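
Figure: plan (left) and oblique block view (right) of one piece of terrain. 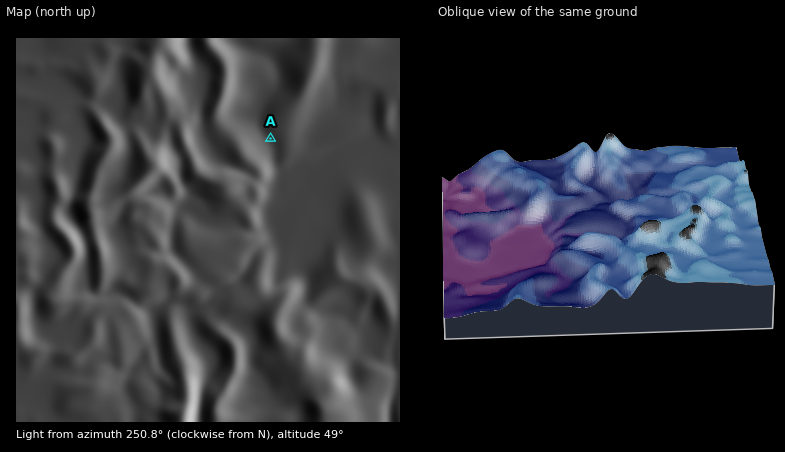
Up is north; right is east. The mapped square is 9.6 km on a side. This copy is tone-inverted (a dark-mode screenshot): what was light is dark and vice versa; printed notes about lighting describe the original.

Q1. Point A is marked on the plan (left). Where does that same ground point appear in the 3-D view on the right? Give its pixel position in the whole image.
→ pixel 552 274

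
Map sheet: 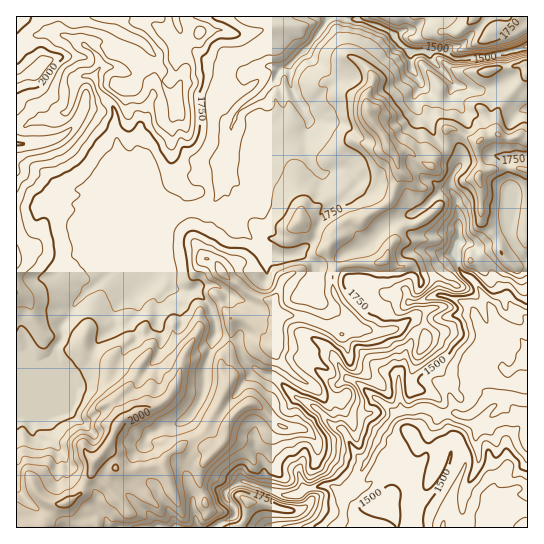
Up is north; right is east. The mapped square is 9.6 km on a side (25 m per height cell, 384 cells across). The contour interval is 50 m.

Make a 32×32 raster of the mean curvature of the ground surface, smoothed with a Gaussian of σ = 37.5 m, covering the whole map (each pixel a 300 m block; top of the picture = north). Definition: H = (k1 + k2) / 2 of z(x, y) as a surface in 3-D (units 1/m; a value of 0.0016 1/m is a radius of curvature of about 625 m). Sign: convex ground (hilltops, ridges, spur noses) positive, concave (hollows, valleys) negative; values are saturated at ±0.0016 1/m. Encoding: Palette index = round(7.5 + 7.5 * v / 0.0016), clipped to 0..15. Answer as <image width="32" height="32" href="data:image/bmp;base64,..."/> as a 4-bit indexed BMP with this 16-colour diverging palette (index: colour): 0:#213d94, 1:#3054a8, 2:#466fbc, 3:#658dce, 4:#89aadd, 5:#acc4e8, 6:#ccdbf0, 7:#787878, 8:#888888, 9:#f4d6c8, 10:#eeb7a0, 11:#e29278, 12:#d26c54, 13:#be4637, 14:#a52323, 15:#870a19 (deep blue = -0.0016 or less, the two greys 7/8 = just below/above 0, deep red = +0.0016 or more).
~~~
<image width="32" height="32" href="data:image/bmp;base64,Qk12AgAAAAAAAHYAAAAoAAAAIAAAACAAAAABAAQAAAAAAAACAAATCwAAEwsAABAAAAAAAAAAlD0hAKhUMAC8b0YAzo1lAN2qiQDoxKwA8NvMAHh4eACIiIgAyNb0AKC37gB4kuIAVGzSADdGvgAjI6UAGQqHAIl3l3g0t0KjR1VYeHbGenpovVa1trqw/9r3S7lmiHl3a0eYaGtbQxAhMkV5eFtaippjtamLS2WK4PqCpmh5OrOHZduFaXnGl3arlGmHhnqldWuJdWi5i1h22y4KmKw5tHdmOuZDOHw2/tBLVNtYZYl3dKp92mO43GgJt6IgdFhod3ZWpXuTppdx+fRJ3Yh1aHd2aVhnwpxSP4gIopN3eXl3aIpqdtWoOcOGpzZ7ZWeGaWmWpaW4OHnWUdSXL6hmh2pntmhpPwt2sY6+z6meWFh4dYd2eEwsdduTxVWNqCaluHdododk0qqzWoZnIgOUXGV4h3dnhG5Q6UwkVz+/DEqod3h3d13opllXm+zZYPXqmnd3h4Z8dnV1bURNVYB3x4lnd4h4mGZpmmqnSHdwummGh3eHdlaGlm2ErKVswaxpdXh3d4iZZ3Z5eFZsVcCLWZdmd3d4iWd4eHeGWZhW2CaEd3d3aXdYh4lnZmp60YyfmXhnZ1xXdneIeXaumJWSM5vcZ2drmIWIh2eVmWh5rM5kOphme9ZjuHlmS8hlp0dWiJLzeGnFWTeWeG3HSXanloly1fw5t2e0pZh3lZLiRXitYzRIeMZ3aSaYZtodP/+7W9uop8V1ZojBabp5EjEABlZDNo2WbVqXigqqwK3In+aYe6mVaGl3aImiUhlXh6eJ"/>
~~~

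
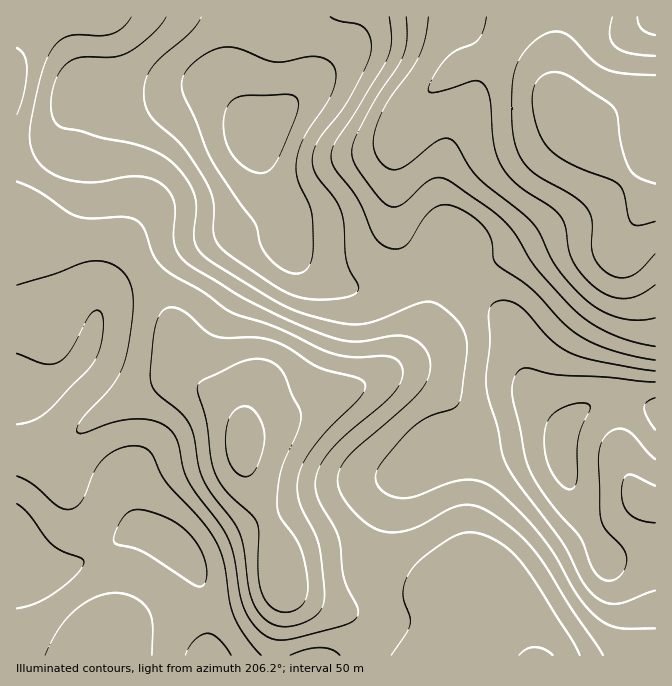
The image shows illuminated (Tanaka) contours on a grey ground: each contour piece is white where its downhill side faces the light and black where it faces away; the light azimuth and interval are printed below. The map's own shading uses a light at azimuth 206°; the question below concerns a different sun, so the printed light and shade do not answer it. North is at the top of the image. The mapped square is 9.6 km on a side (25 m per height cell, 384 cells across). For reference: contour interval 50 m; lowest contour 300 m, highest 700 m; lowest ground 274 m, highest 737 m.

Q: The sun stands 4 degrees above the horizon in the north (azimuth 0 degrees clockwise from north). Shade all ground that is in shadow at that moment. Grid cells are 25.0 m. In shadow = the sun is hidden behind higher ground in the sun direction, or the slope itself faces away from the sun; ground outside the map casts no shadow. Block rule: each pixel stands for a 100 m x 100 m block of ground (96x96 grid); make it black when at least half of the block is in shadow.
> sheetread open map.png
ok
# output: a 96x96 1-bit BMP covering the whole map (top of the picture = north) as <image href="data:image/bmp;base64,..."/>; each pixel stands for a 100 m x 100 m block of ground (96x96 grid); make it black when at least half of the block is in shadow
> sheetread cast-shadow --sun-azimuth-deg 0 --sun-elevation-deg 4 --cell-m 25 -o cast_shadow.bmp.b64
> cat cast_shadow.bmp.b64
<image width="96" height="96" href="data:image/bmp;base64,Qk2+BAAAAAAAAD4AAAAoAAAAYAAAAGAAAAABAAEAAAAAAIAEAAATCwAAEwsAAAIAAAAAAAAA////AAAAAAAAAAAAAAAAAAA///8BgAAAAAAAAAB///8P/AAAAAAAAAD///8f/wAAAAAAAAD///8//4AAAAAAAAH///8//8AAAAAAAAP///8//+AAAAAAAAf///8//+AAAAAAAf////8f//AAAAAAH/////8H//AAAIAAP/////8B//AAAcAAf/////8Af/AAA+AA//////wAD+AAA+AA/////wAAAAAAA+AB/////AAAAAAAB/AD////+AAAAAAAB/gD////+AAAAAAAB/4P////+AAAAAAAB/8f////+AAAAAAAD///////+AAAAAAAD///////+AAAAAAAH///////+AEAAAAAP///////+AMAAAAAf///////8AcAAAAA/+D5////8A8AAAAB/+AAH///4B8AAAAB/+AAD///wB8AAAAD//AAB///gD8AAAAD//AAAf//AH8AAAAH//gAAHwIAH8AAAAH//wAAAAAAP/gAAAH//wAAAAAAf/4AAAP//8AAAAAAf/+AAAP//+AAAAAAf//AAAP///AAAAAA///wAAP///wAAAAA///4AAf///4AAAAAfz/+AAf///+AAAAAPiH+AA/////AAAAAAAB/AA/////gAAAAAAA/AB/////wAAAAAAAfgB/////4AAAAAAAPgD/////8AAAAAAADAD/////8AAAAAAAAAD/////+AAAAAAAAAH/////+AAAAAAAAAH//////AAAAAAAAAH//////AAAAAAAAAH//////AAAAAAAAAP//////AAAAAAAAAP//////AAAAAAAAAP//////AAAAAAAAAf/////+AAAAAAAAAf/////4AAAAAAAAAf////AAAAAAAAAAAf///4AAAAAAAAAAA////wAAAAAAAAAAA////gAAAAAAAAAAA////AAAAAAAAAAAB///4AAAAAAAAAAAH///AAAAAAAAAAAAf//8AAAAAAAAAAPh/4fwAAAAAAAAAAf//4AAAAAAAAAAAB///8AAAAAAAAAAAD///+AAAAAAAAAAAD////geAAAAAAAAAD/////+AAAAAAAAAD/////+AAAAAAAAAD//////AAAAAAAAAD//////AAAAAAAAAH//////AAAAAAAAAH//////AAAAAAAAAN//////A/4AAAAAAN/z////D/+AAAAAAE+H////n//AAAAAAAAH////P//gAAAABgAH//wAP//gAAAAH4AD//gAH//wAAAAP8AB//AAH//wAAAAf8AAP+AAD//4AAAA/8AAAIAAD//4AAAB/8AAAAAAB//8AAAD/8AAAAAAAf/8AAAP/8AAAAAAAP/+AAA//8AAAAAAAD/+AAD//8AAAAAAAA//AAH//8AAAAAAAAf/AAH//8AAAAAAAAf/AAP//+AAAAAAAAP/gAP//+AAAAAAAAD/gAP//+AAAAAAAAA/AAH//+AAAAAAAAAAAAH8H8AAAAAAAAAAAAAAB8AAAAAAAAAAAAAAAcAAAAAAAAAAAAAAAAAAAAAAAAAAAAAAAA="/>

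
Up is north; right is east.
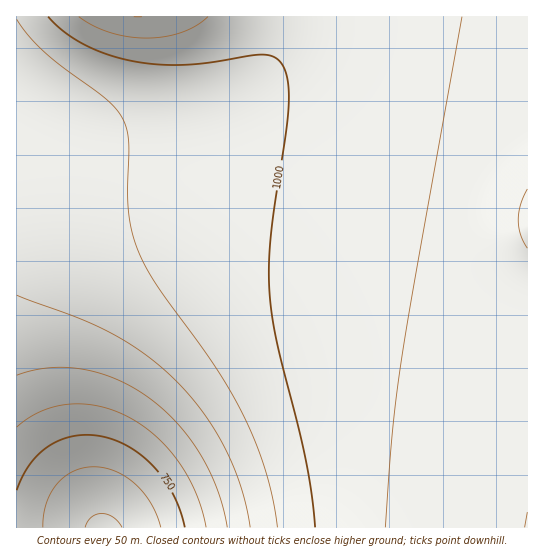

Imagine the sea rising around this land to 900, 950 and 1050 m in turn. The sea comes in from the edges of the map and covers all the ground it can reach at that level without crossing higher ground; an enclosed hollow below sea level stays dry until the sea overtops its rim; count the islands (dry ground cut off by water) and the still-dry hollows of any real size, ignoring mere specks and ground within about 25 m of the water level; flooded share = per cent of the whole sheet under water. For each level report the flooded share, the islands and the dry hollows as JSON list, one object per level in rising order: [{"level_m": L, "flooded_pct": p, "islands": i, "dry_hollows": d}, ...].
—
[{"level_m": 900, "flooded_pct": 15, "islands": 0, "dry_hollows": 0}, {"level_m": 950, "flooded_pct": 29, "islands": 0, "dry_hollows": 0}, {"level_m": 1050, "flooded_pct": 78, "islands": 0, "dry_hollows": 0}]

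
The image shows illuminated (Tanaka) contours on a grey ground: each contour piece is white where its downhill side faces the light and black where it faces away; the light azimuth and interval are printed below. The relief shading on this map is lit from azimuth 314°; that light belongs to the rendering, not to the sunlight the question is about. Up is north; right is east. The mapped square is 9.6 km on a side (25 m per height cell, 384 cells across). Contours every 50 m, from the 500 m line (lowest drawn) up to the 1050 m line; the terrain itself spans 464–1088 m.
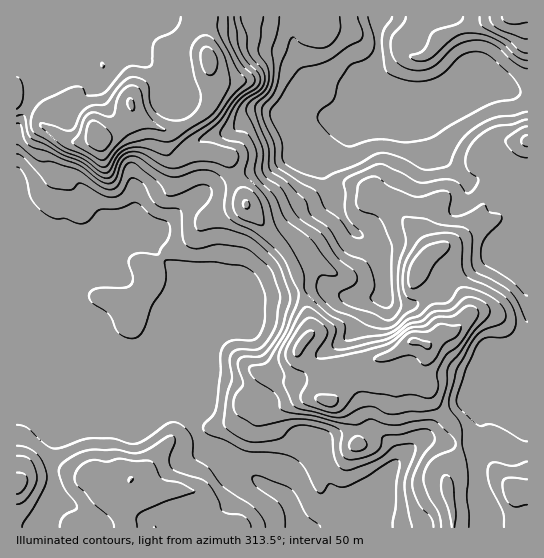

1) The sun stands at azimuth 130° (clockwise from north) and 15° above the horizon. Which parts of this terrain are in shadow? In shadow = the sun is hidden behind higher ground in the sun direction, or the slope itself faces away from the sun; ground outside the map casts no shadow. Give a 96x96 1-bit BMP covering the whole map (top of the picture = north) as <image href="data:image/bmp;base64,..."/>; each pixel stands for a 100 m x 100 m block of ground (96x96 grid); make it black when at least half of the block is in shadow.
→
<image width="96" height="96" href="data:image/bmp;base64,Qk2+BAAAAAAAAD4AAAAoAAAAYAAAAGAAAAABAAEAAAAAAIAEAAATCwAAEwsAAAIAAAAAAAAA////AAAAAAAAAAAAAAAAAAABAAAAAAAAAAAAAAAAAAAAAAAAAAAAAAAAAAAAAAAAAAAAAAAAAAAAAAAAAAAAAAAAAAAAAAAAAAAAAAAAAAAAAAAAAAAAAAAAAAAAAAAAAAAAAAAAAAAAAAAAAAAAAADAAAAAAAAAAAAAAAHgAAAAAAAAAAAAAAHwAAAAAAAAAAAAAAH4AAAAAAAAAAAAAAD4AAAAAAAAAAAAAAD8AAAAAAGAAAAAAAA8AAAAAAHAAAAADAAAAAAAAABgAAAAHAAAAAAAAAAwAAAAAAAAAAAAAAAAAAAAAAAAAAAAAAAAAAAAAAAAAAAAAAAAAAAAAAAAAAAAAAAAAAAAAAAAAAAAAAAAAwAAAAAAAAAAAAAAA4AAAAAAAAAAAAAAA4AAAAAAAAAAAAAAA4AAAAAAAAAAAAAAA4AAAAAAAAAAAAAAAAAAAAAAAAAAAAAAAAAAAAAAAAAAAAAAAAAAAAAAAAAAAAAAAAAAAAAAAAAAAAAAAIMAAAAAAAAAAAAAAcfgHwAAAAAAAAAAAY/wD/wAAAAAAAAAAB/wD/8AAAAAAAAAAB/4A//AAAAAAAAAAB/8Af/gAAAAAAAAAB/8AP/+AAAAAAAAAB/+AH/+AAAAAAAAAB/8AH//4AAAAAAAAB/8AH//8AAAAAAAAB/8AP//8AAAAAAAAA/4AP/5+AAAAAAAAAfwAP+B8AAAAAAAAAOAAA+AQAAAAAAAAAAAAAOAAAAAAAAAAAAAAAPAAAAAAAAAAAAAAAfAAAAAAAAAAAAAAAfAAAAAAAAAAAAAAAfgAAAAAAAAAAAAAA/gAAAAAAAAAAAAAA/wAAAAAAAAAAAAAAfwAAAAAAAAAAAAAAf4AAAAAAAAAAAAAAAwAAAAAAAAAAAAAAAAAAAAAAAAAAAAAAAAAAAAAAAAAAAAAAAAAAAAAAAAAAAAAAAAAAAAAAAAAAAAAAAAAAAAAAAAAAAAAAAAAAAAAAAAAIAAAAAAAAAAAAAAAcAAAAAAAAAAAAAAAAAAAAAAAAAAAAAAAAAAAAAAAAAAAAAAAAAAAAAAAAAAAAAAAAAAB8AAAAAAAAAAAAAAB+AAAAAAAAAAAAAAA+AAAAAAAAAAAAAAAOAAAAAAAAAAAAAAAAAAAAAAAAAAAAAAAAAAAAAAAAAAAAAAAAAADAAAGAAAAAAAAAAADgJgPAAAAAAAAAAADwbgfAAAAAAAAAAAB89wfAAAAAAAAAAAA59wfAAAAAAAAAAAAB4wfgAAAAAAAAAAAAAYPGAAAAAAAAAAAAAMAPAAAAAAAAAAAAAHAPgAAAAAAAAAAAAAAfgAAAAAAAAAAAAAAPwAAAAAAAAAAAAAAPgAAAAAAAAAAAAAADgAAAAAAAAAAAAAAAAAAAAAAAAAAAAAAAAAAAAAAAAAAAAAAAAAAAAAAAAAAAAAAAAAAAAAAAAAAAAAAAAAQAAAAAAAAAAAAAAAAAAAAAAAAAAAAAAAAAAAAAAAAAAAAAAAAAAAAAAAAAAAAAAAAAAAAAAAAAAAAAAAAAAAAAAAAAA="/>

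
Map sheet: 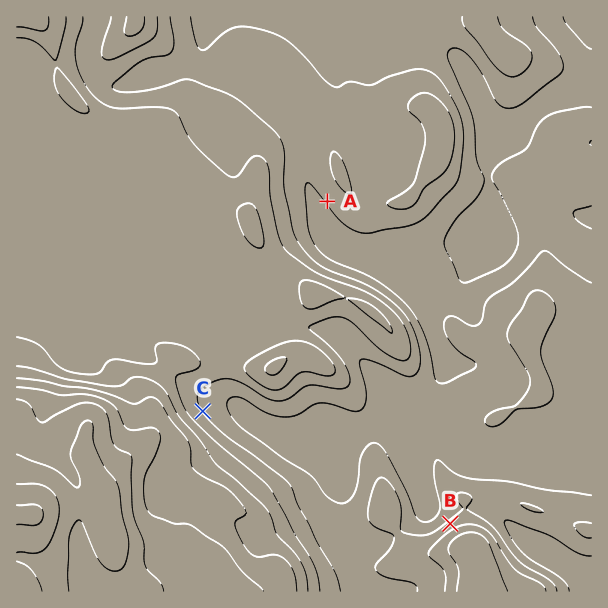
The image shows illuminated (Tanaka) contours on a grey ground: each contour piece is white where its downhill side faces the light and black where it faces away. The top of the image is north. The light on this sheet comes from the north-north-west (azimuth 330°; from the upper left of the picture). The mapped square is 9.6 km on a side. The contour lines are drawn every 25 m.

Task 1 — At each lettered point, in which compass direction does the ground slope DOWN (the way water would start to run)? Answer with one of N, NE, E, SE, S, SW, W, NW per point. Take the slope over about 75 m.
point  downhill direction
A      SW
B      NW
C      NE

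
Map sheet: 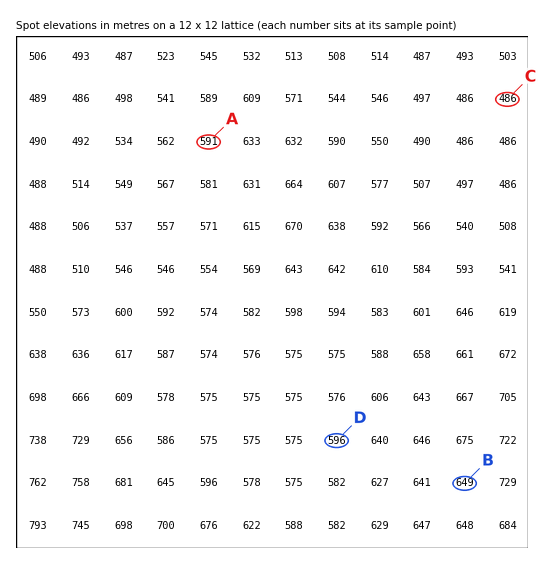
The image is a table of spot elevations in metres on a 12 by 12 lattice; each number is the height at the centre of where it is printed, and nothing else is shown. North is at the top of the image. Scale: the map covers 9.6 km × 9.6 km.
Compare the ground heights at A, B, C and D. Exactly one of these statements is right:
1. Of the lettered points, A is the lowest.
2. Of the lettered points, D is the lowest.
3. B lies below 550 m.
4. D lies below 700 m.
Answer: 4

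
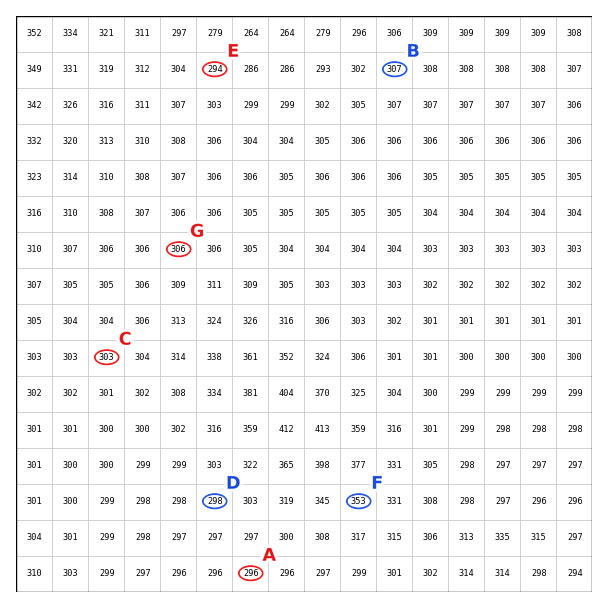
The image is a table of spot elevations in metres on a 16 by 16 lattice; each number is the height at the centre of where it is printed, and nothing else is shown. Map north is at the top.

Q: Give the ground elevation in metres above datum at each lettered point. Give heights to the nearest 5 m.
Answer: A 295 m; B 305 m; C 305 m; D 300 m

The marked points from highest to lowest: F G E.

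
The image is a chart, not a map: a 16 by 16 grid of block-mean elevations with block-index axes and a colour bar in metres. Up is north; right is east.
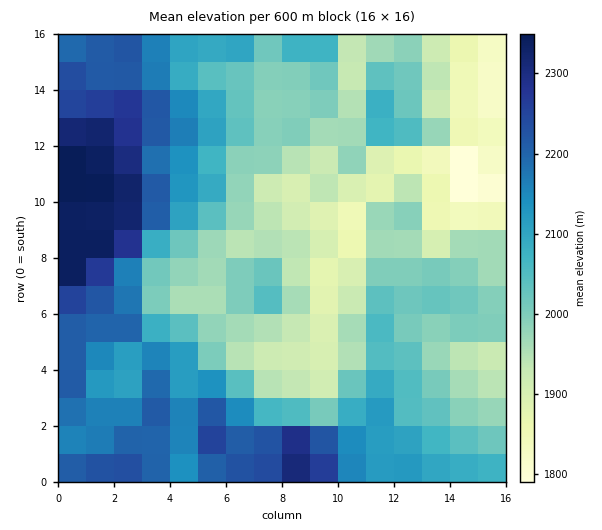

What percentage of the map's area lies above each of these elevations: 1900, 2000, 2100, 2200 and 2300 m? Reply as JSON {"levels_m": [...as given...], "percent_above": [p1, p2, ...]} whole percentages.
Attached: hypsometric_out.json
{"levels_m": [1900, 2000, 2100, 2200, 2300], "percent_above": [88, 60, 37, 19, 6]}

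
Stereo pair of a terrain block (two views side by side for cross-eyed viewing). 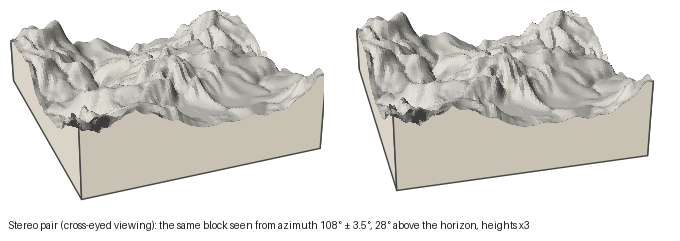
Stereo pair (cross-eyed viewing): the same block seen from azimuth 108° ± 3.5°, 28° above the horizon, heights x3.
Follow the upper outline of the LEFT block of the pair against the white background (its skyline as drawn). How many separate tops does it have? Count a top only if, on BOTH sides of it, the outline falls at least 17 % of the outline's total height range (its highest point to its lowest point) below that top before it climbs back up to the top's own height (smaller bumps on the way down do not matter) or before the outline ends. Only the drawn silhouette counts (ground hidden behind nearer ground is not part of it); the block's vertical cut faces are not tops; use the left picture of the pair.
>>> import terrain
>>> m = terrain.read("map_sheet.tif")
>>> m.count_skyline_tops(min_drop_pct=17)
2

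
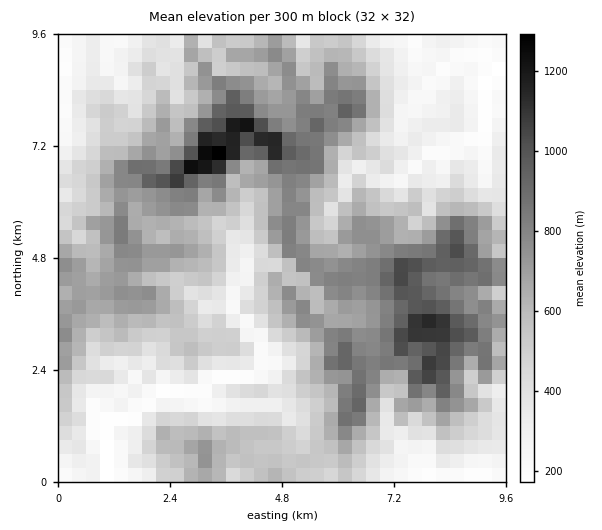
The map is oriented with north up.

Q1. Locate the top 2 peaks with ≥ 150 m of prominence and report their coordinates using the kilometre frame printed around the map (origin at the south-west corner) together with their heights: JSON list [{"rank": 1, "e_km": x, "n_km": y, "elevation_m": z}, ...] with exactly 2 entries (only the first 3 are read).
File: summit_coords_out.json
[{"rank": 1, "e_km": 3.34, "n_km": 6.91, "elevation_m": 1342}, {"rank": 2, "e_km": 7.94, "n_km": 3.41, "elevation_m": 1188}]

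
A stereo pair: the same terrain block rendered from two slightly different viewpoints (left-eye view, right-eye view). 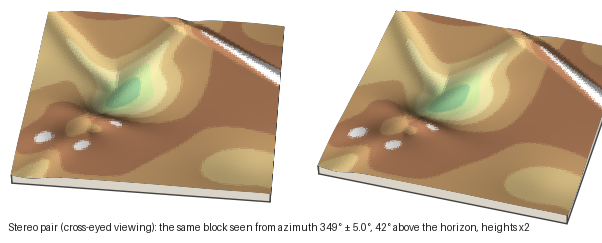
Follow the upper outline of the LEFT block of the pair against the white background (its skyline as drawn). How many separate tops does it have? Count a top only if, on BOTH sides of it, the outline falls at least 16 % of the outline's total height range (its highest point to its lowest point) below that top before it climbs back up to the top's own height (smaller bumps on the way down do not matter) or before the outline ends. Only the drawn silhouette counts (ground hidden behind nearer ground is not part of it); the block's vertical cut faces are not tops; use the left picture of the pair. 0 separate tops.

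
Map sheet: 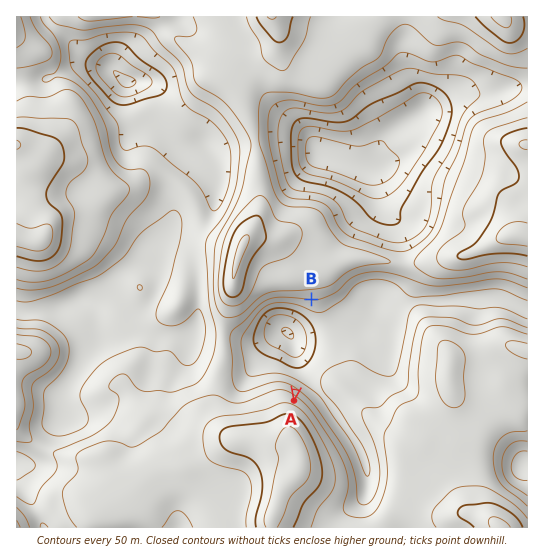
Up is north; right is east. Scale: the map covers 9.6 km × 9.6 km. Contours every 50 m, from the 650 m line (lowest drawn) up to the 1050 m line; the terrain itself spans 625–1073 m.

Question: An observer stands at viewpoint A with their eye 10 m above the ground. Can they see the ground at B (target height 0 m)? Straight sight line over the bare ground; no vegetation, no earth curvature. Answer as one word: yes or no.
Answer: yes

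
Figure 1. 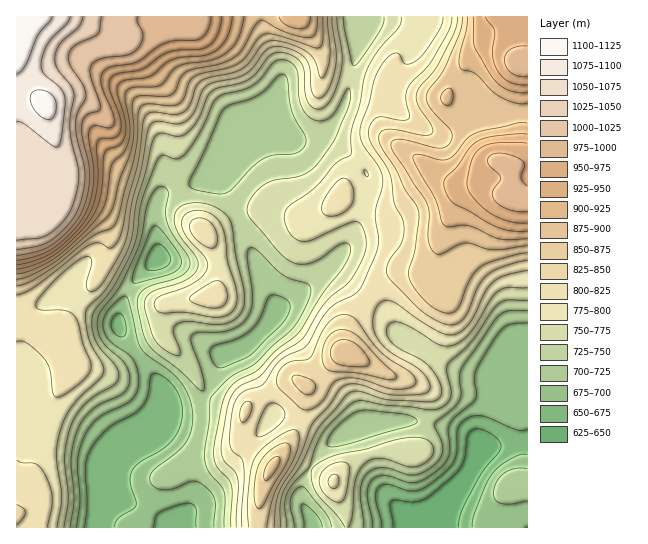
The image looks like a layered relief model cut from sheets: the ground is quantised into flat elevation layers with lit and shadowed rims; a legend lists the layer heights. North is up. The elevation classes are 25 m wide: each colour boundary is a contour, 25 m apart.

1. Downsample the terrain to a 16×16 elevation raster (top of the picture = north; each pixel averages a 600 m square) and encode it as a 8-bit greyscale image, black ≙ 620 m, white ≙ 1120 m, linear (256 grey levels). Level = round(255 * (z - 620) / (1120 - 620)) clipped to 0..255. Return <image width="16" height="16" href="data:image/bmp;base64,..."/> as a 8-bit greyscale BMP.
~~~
<image width="16" height="16" href="data:image/bmp;base64,Qk02BQAAAAAAADYEAAAoAAAAEAAAABAAAAABAAgAAAAAAAABAAATCwAAEwsAAAABAAAAAAAAAAAAAAEBAQACAgIAAwMDAAQEBAAFBQUABgYGAAcHBwAICAgACQkJAAoKCgALCwsADAwMAA0NDQAODg4ADw8PABAQEAAREREAEhISABMTEwAUFBQAFRUVABYWFgAXFxcAGBgYABkZGQAaGhoAGxsbABwcHAAdHR0AHh4eAB8fHwAgICAAISEhACIiIgAjIyMAJCQkACUlJQAmJiYAJycnACgoKAApKSkAKioqACsrKwAsLCwALS0tAC4uLgAvLy8AMDAwADExMQAyMjIAMzMzADQ0NAA1NTUANjY2ADc3NwA4ODgAOTk5ADo6OgA7OzsAPDw8AD09PQA+Pj4APz8/AEBAQABBQUEAQkJCAENDQwBEREQARUVFAEZGRgBHR0cASEhIAElJSQBKSkoAS0tLAExMTABNTU0ATk5OAE9PTwBQUFAAUVFRAFJSUgBTU1MAVFRUAFVVVQBWVlYAV1dXAFhYWABZWVkAWlpaAFtbWwBcXFwAXV1dAF5eXgBfX18AYGBgAGFhYQBiYmIAY2NjAGRkZABlZWUAZmZmAGdnZwBoaGgAaWlpAGpqagBra2sAbGxsAG1tbQBubm4Ab29vAHBwcABxcXEAcnJyAHNzcwB0dHQAdXV1AHZ2dgB3d3cAeHh4AHl5eQB6enoAe3t7AHx8fAB9fX0Afn5+AH9/fwCAgIAAgYGBAIKCggCDg4MAhISEAIWFhQCGhoYAh4eHAIiIiACJiYkAioqKAIuLiwCMjIwAjY2NAI6OjgCPj48AkJCQAJGRkQCSkpIAk5OTAJSUlACVlZUAlpaWAJeXlwCYmJgAmZmZAJqamgCbm5sAnJycAJ2dnQCenp4An5+fAKCgoAChoaEAoqKiAKOjowCkpKQApaWlAKampgCnp6cAqKioAKmpqQCqqqoAq6urAKysrACtra0Arq6uAK+vrwCwsLAAsbGxALKysgCzs7MAtLS0ALW1tQC2trYAt7e3ALi4uAC5ubkAurq6ALu7uwC8vLwAvb29AL6+vgC/v78AwMDAAMHBwQDCwsIAw8PDAMTExADFxcUAxsbGAMfHxwDIyMgAycnJAMrKygDLy8sAzMzMAM3NzQDOzs4Az8/PANDQ0ADR0dEA0tLSANPT0wDU1NQA1dXVANbW1gDX19cA2NjYANnZ2QDa2toA29vbANzc3ADd3d0A3t7eAN/f3wDg4OAA4eHhAOLi4gDj4+MA5OTkAOXl5QDm5uYA5+fnAOjo6ADp6ekA6urqAOvr6wDs7OwA7e3tAO7u7gDv7+8A8PDwAPHx8QDy8vIA8/PzAPT09AD19fUA9vb2APf39wD4+PgA+fn5APr6+gD7+/sA/Pz8AP39/QD+/v4A////AGVFGBwdHThsQDNAGAoJHSNfRRYaKio/cVhMSCcqExQtWkMbFBwuUGVvQzxBRykLGFlPLh4UJ0xhYVk3Nj0yHSBZXU0zHDE6VW5wYGlhRCghXGNMKjg4KC9TcYRmT0kwIl9gPCVIR0YtL1hqVlprTS9sV1UxPlJYNC8/VmN1fmZPtYNjRR1ATzdDREdid4F8deHPi1swVktCT1VQYHSOlqTi4atqODo3QUlVW2B/m6234+OvfUU7MDU5Q1Jsi5KstOrit5BZTjMwMz9QcHSCjpX05sCRgGlEODhWSWBzjImW8NbBs6GOfVtGZUhZYYKZtffiz8a8uKF+gHZASFZtn60="/>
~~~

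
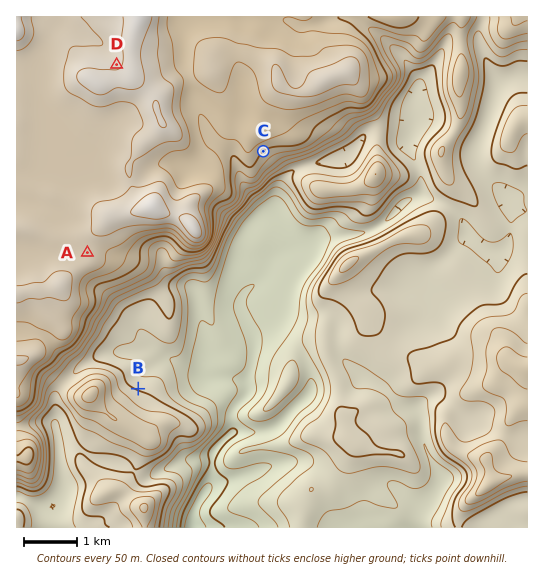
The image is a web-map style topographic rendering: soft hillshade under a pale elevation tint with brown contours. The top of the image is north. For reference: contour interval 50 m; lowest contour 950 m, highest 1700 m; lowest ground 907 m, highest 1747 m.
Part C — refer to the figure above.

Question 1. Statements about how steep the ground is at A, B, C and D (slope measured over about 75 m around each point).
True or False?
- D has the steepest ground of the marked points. False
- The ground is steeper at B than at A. True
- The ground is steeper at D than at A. True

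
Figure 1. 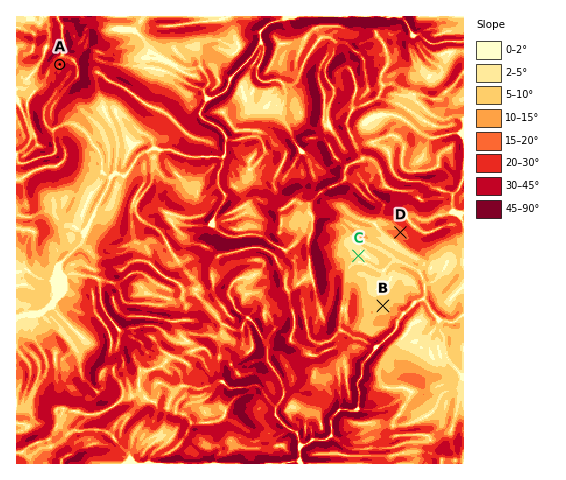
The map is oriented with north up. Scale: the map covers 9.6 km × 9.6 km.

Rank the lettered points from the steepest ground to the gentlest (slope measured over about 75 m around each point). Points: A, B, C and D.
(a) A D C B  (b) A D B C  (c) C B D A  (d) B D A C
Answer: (b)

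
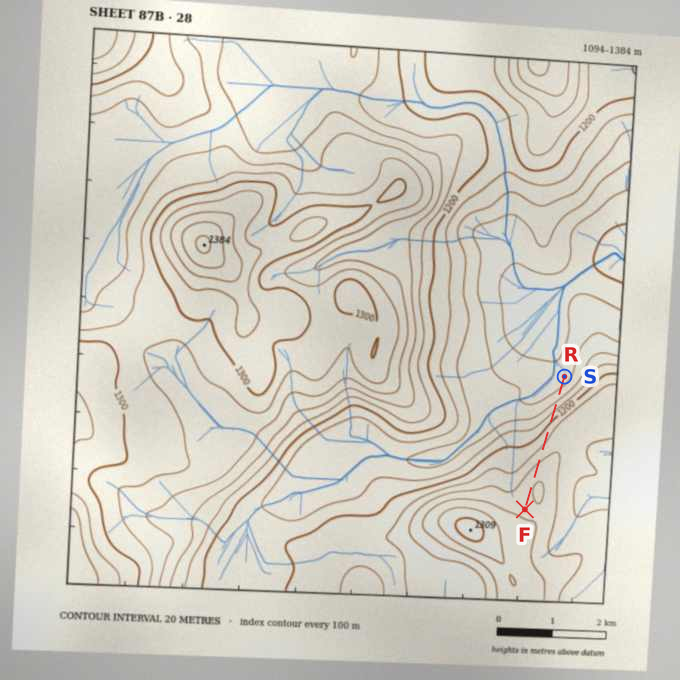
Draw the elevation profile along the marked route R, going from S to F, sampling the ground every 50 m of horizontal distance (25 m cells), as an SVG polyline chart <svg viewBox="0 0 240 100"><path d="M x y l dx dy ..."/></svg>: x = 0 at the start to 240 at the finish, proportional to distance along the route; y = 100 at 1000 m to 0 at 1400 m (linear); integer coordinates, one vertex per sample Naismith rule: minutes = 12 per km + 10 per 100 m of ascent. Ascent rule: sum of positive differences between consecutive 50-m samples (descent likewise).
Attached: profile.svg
<svg viewBox="0 0 240 100"><path d="M0 67l5 0 5-1 5 0 4-1 5-1 5-1 5-1 5-1 5-1 5-1 4-2 5-1 5-1 5-1 5-2 5-1 5-1 5-1 4-1 5 0 5-1 5 0 5-1 5 0 5-1 4-1 5 0 5-1 5-1 5 0 5-1 5-1 4-1 5 0 5-1 5-1 5 0 5-1 5 0 4 0 5-1 5 0 5 1 5 0 5 0 5 0 5 0 4 0 5 0 2 0"/></svg>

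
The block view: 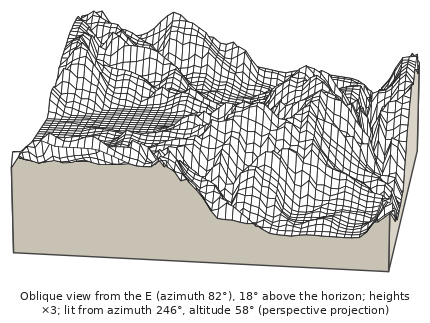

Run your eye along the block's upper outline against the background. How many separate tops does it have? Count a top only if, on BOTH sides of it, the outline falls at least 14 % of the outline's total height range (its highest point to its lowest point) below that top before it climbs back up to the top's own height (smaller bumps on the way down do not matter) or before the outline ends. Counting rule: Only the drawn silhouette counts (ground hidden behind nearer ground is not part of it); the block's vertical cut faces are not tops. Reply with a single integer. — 2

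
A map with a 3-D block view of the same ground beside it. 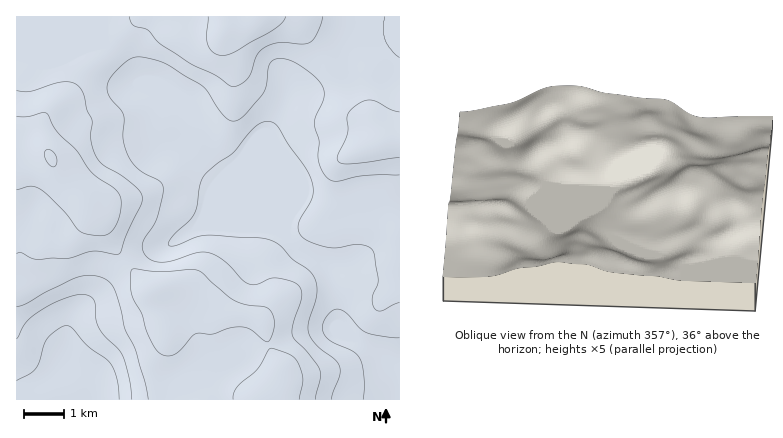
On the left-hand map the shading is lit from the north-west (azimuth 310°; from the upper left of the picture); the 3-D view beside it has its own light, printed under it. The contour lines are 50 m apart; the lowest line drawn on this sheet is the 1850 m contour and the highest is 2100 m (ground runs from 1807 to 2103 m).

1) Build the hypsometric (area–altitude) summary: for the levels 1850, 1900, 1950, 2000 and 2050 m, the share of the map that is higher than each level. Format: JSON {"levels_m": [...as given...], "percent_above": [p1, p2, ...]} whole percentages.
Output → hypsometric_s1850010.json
{"levels_m": [1850, 1900, 1950, 2000, 2050], "percent_above": [94, 79, 54, 25, 6]}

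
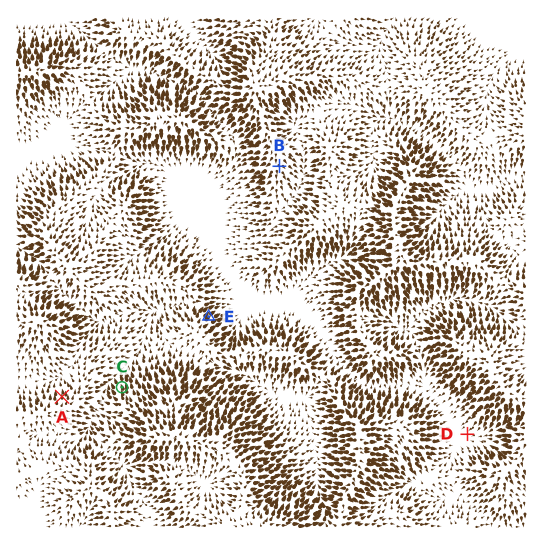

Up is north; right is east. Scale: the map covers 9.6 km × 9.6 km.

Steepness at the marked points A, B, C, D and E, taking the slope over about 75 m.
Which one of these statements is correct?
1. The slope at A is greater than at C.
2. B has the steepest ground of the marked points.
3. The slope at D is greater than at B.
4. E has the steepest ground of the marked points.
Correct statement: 4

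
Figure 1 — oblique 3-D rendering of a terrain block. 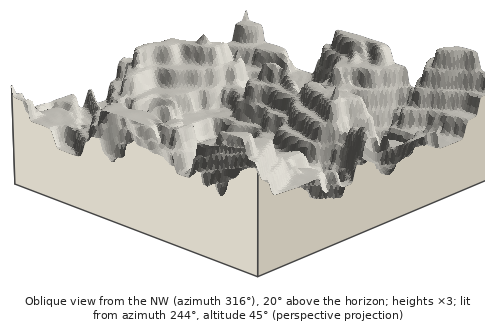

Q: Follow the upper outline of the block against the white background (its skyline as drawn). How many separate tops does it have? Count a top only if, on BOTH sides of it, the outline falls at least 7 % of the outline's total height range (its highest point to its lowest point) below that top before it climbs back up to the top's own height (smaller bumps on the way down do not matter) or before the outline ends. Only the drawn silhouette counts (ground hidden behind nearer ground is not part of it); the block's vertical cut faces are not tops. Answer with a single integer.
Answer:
6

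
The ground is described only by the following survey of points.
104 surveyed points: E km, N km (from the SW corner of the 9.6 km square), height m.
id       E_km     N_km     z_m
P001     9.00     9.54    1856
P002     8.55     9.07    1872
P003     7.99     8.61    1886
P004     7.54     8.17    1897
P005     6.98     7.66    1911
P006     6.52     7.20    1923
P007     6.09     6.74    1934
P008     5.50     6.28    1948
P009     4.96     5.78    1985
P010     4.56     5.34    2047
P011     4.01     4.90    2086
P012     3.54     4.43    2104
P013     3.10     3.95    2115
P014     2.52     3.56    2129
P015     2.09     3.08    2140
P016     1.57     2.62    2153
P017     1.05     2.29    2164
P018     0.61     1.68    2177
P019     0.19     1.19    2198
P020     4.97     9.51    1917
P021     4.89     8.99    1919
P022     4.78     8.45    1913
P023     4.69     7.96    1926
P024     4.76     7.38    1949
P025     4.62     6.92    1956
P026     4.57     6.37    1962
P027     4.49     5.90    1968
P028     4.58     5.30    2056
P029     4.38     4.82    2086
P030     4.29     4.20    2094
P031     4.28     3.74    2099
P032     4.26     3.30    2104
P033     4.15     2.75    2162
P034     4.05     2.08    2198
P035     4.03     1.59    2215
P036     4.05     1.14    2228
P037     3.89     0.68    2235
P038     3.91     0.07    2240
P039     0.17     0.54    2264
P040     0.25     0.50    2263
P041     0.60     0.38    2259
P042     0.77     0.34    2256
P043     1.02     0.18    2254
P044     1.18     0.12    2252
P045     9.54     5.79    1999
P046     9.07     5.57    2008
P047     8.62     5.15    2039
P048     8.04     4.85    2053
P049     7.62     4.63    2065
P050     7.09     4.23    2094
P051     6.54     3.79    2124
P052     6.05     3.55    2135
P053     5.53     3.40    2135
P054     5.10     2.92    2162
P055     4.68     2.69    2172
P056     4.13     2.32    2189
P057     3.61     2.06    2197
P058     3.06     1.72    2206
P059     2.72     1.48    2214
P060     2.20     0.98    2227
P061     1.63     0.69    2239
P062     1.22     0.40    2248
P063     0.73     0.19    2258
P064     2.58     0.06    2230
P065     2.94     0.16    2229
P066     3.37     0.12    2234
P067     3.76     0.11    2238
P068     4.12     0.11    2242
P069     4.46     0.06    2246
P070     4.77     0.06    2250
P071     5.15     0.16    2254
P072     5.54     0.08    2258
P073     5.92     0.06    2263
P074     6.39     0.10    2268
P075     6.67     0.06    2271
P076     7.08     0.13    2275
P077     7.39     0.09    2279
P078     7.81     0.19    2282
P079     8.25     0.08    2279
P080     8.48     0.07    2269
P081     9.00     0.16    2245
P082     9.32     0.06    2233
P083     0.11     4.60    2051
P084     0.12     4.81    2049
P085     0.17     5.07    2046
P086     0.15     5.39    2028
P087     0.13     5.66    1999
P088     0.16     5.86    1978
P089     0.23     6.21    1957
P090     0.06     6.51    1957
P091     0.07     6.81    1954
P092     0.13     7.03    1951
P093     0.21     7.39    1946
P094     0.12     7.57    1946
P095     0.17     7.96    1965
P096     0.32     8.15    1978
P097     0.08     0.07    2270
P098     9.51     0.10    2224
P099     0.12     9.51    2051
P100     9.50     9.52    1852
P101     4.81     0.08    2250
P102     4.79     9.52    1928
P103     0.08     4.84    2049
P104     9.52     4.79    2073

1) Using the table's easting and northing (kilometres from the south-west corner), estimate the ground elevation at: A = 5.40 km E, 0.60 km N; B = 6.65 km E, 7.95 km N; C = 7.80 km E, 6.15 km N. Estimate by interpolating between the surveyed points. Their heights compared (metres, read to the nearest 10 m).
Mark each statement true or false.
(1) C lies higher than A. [false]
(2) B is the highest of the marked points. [false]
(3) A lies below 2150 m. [false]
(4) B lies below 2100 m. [true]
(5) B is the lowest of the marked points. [true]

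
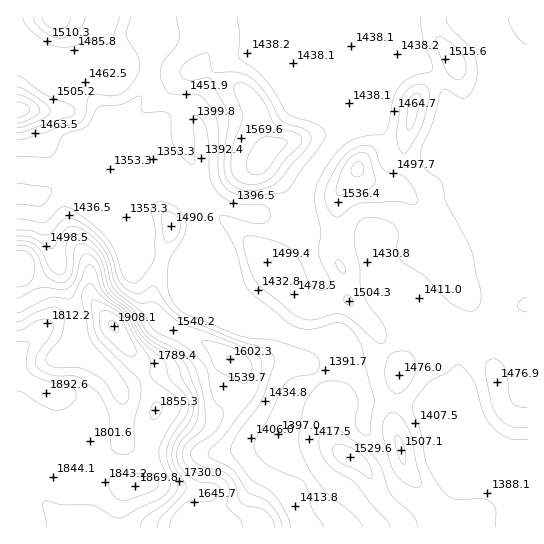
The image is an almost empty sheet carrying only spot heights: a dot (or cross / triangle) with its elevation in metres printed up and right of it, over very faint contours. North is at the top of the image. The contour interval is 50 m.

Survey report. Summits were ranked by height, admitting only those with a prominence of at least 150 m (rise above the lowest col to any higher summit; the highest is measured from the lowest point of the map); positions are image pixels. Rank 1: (114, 326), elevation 1908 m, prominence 578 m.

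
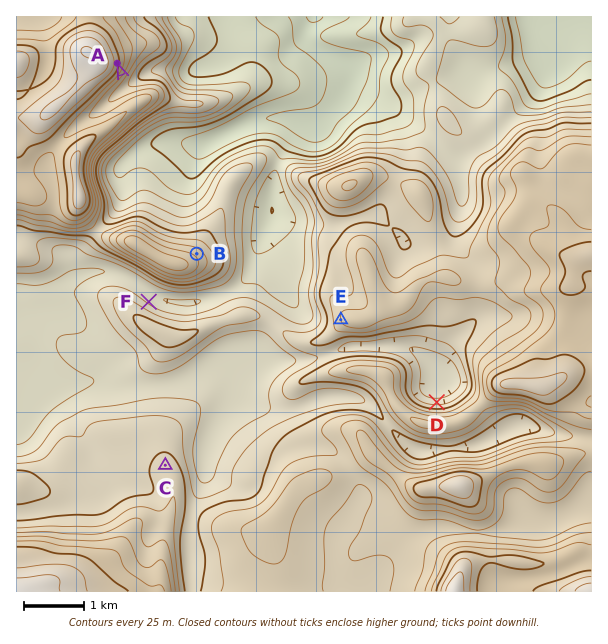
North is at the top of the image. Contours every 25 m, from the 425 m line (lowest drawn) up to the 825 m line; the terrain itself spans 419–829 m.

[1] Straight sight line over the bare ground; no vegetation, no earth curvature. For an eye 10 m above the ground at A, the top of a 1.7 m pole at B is in view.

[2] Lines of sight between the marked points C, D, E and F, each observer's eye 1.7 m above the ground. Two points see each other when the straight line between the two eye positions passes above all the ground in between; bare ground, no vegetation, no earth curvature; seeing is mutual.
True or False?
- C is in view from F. False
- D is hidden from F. True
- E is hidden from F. False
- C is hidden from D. True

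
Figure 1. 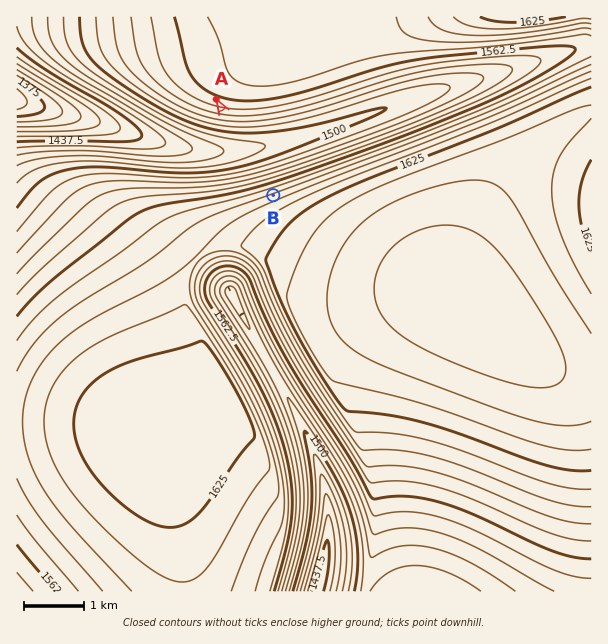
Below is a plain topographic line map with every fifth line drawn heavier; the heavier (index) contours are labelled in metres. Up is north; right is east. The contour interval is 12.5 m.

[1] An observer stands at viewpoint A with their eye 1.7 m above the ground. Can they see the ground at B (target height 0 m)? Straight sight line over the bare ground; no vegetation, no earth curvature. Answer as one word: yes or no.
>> yes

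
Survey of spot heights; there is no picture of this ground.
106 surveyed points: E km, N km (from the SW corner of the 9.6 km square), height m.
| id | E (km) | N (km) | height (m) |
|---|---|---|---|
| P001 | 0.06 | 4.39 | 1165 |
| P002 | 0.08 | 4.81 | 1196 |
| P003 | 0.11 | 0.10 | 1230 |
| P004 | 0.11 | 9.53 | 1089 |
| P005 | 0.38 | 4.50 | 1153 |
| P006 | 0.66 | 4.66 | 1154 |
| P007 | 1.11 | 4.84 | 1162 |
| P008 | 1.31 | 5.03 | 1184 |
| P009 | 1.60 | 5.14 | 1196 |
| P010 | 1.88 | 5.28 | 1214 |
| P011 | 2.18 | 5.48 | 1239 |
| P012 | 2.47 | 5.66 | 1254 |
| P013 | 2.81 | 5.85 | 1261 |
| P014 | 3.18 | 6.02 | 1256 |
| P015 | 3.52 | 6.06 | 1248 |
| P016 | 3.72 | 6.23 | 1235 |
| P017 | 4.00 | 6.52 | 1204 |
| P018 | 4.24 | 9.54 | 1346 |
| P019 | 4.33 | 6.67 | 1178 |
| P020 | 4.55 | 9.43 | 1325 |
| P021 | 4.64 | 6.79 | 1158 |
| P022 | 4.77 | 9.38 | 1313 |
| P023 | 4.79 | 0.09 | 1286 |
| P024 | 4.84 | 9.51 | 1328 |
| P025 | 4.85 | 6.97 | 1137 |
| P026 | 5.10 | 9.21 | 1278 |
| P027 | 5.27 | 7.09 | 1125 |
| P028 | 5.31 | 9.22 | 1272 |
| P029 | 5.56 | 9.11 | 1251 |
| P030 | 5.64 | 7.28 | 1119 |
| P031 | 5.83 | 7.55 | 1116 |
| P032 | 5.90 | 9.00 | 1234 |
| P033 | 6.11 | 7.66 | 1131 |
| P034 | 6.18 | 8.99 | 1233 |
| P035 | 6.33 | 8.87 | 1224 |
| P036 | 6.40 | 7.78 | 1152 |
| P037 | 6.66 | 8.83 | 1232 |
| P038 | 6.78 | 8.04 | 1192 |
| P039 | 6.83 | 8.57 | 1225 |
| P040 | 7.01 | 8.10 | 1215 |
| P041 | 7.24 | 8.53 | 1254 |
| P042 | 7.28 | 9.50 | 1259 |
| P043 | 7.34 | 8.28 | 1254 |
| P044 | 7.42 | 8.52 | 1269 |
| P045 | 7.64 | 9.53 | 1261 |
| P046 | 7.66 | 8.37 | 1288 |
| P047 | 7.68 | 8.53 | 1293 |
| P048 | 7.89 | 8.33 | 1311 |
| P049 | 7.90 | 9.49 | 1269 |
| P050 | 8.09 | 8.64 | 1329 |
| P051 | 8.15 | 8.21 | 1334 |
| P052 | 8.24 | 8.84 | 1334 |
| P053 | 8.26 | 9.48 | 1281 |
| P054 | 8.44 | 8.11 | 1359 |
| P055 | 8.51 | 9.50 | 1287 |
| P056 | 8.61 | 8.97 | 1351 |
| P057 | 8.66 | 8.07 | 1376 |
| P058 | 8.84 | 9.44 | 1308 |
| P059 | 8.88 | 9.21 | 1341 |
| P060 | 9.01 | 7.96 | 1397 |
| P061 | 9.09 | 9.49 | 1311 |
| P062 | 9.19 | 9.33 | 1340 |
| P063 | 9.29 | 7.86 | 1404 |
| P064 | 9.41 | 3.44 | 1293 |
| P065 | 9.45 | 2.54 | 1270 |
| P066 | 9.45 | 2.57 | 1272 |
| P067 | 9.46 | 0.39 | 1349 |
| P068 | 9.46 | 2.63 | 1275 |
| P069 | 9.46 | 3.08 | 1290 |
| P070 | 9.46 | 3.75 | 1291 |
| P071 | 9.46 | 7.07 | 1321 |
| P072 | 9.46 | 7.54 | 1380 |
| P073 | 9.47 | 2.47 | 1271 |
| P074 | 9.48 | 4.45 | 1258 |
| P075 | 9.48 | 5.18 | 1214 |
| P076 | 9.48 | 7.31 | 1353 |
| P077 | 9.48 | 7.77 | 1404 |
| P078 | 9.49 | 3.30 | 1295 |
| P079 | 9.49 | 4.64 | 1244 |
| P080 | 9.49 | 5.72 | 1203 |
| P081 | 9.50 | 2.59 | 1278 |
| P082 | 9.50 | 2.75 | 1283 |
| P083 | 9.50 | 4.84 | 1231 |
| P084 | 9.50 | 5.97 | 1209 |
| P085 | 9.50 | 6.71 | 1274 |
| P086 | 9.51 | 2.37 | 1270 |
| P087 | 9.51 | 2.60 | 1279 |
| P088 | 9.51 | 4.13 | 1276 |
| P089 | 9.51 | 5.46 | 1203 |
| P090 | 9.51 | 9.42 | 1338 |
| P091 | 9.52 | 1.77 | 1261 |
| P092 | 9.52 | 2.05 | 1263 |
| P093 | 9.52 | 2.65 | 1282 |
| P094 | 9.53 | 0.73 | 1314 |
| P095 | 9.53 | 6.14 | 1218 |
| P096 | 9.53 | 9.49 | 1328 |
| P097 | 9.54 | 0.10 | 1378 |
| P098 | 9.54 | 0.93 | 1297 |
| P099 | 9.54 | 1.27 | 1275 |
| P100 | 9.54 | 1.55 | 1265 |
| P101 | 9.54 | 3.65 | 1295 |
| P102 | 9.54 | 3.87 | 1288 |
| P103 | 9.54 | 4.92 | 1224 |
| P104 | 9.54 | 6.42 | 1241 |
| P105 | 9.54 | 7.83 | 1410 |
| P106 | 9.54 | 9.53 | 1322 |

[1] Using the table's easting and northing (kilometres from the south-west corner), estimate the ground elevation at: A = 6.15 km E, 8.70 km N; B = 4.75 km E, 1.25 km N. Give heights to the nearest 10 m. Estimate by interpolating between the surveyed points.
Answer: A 1200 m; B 1320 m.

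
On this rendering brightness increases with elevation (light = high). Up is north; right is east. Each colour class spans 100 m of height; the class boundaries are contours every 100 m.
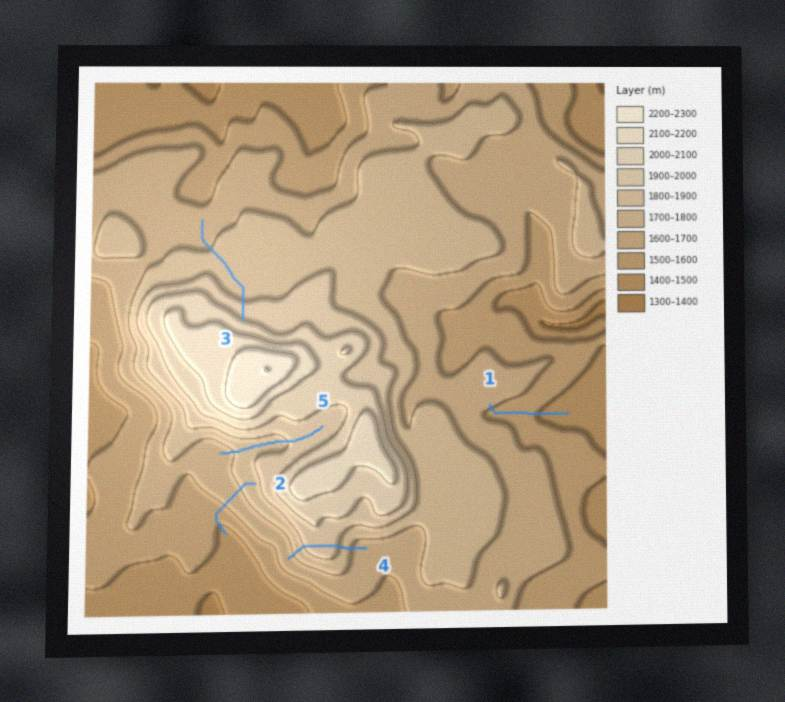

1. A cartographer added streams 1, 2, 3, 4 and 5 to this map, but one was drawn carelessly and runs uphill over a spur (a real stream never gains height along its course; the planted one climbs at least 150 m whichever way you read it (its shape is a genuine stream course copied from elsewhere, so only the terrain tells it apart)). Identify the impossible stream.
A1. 4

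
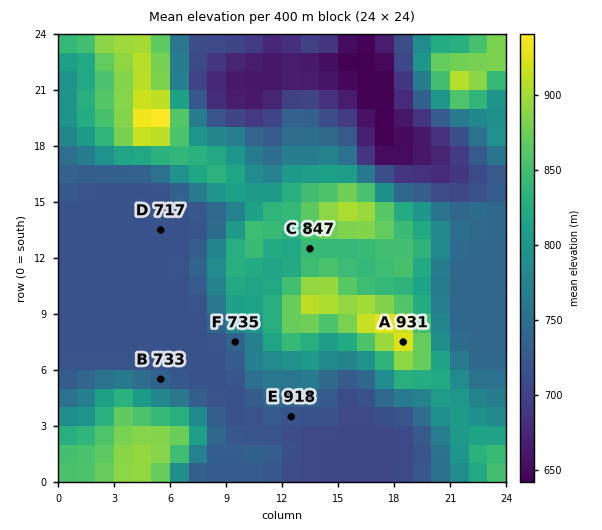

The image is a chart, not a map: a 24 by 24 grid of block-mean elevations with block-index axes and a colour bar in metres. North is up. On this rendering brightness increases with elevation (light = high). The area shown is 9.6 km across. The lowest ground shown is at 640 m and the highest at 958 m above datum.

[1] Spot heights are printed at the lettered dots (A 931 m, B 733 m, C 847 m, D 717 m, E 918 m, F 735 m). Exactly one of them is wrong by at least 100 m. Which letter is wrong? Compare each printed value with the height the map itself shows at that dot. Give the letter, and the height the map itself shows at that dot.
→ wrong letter E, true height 718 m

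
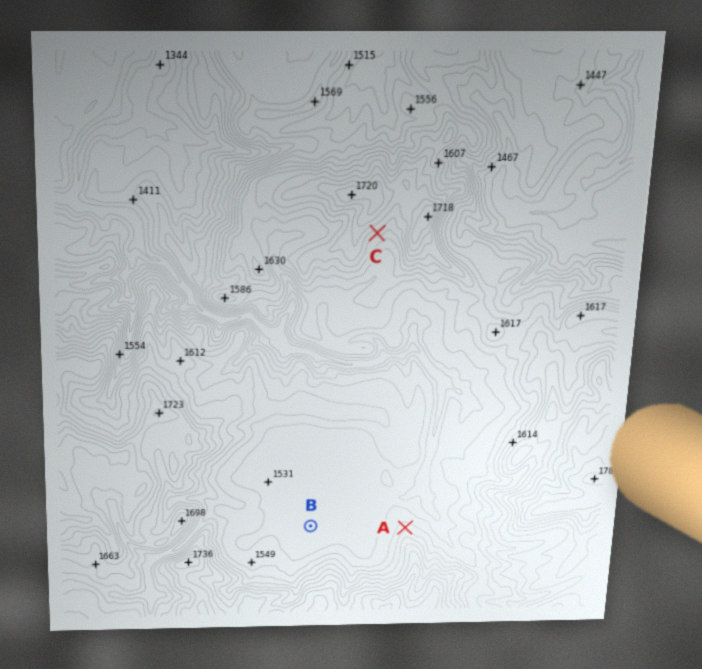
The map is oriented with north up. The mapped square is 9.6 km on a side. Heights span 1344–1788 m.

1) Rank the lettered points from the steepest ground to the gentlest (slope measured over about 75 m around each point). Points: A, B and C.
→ C A B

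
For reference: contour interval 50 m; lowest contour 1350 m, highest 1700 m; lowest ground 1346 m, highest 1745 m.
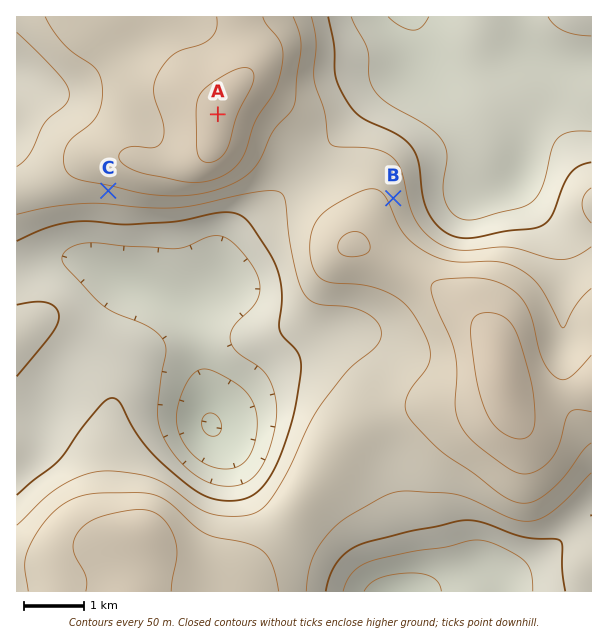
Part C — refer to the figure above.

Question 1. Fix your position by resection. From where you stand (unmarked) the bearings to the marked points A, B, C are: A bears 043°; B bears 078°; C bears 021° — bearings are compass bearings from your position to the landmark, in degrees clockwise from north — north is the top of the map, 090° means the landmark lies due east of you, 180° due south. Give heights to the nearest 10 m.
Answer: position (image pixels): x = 79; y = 265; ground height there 1440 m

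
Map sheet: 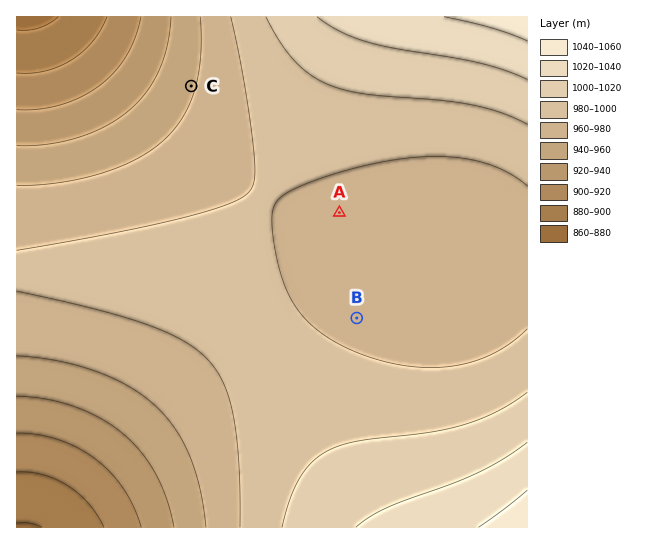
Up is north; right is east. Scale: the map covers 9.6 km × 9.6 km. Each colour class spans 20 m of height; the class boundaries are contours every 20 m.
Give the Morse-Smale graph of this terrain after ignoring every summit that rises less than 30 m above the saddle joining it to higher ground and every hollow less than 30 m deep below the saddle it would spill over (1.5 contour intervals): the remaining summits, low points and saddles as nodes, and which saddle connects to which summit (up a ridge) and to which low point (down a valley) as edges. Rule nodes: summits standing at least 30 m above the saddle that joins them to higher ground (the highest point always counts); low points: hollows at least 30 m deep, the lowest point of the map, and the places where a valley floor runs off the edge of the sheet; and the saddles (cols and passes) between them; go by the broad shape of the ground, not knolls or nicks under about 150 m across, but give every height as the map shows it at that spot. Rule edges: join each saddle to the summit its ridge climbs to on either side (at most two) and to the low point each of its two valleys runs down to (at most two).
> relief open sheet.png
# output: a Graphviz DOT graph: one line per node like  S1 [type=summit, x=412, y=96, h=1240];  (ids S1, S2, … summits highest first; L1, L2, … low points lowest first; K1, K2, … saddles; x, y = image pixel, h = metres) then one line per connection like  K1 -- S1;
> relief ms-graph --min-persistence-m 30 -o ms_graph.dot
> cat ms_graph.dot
graph terrain {
  S1 [type=summit, x=527, y=527, h=1055];
  S2 [type=summit, x=526, y=17, h=1054];
  L1 [type=low, x=25, y=17, h=875];
  L2 [type=low, x=25, y=527, h=879];
  K1 [type=saddle, x=17, y=271, h=981];
  K2 [type=saddle, x=263, y=197, h=980];
  K1 -- S1;
  K1 -- L1;
  K1 -- L2;
  K2 -- S1;
  K2 -- S2;
  K2 -- L1;
}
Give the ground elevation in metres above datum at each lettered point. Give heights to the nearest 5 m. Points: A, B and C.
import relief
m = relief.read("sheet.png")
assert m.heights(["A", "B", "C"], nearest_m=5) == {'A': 975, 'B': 975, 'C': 960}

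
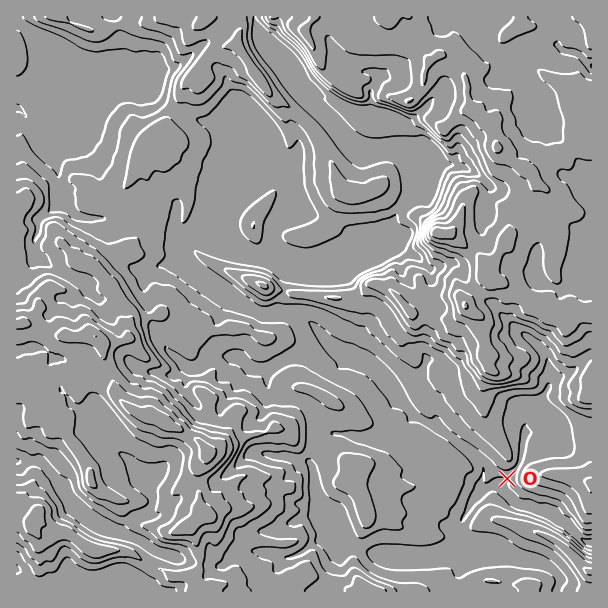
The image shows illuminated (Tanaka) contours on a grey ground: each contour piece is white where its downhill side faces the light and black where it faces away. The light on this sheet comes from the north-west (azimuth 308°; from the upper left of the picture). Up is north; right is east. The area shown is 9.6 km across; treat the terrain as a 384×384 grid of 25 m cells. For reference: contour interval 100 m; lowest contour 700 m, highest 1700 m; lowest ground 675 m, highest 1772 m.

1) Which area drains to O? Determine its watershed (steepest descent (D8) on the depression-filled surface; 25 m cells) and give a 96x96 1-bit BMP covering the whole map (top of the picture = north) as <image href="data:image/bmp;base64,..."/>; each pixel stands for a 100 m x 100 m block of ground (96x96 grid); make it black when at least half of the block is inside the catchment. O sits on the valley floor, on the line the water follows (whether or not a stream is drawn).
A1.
<image width="96" height="96" href="data:image/bmp;base64,Qk2+BAAAAAAAAD4AAAAoAAAAYAAAAGAAAAABAAEAAAAAAIAEAAATCwAAEwsAAAIAAAAAAAAA////AAAAAAAAAAAAAAAAAAAAAAAAAAAAAAAAAAAAAAAAAAAAAAAAAAAAAAAAAAAAAAAAAAAAAAAAAAAAAAAAAAAAAAAAAAAAAAAAAAAAAAAAAAAAAAAAAAAAAAAAAAAAAAAAAAAAAAAAAAAAAAAAAAAAAAAAAAAAAAAAAAAAAAAAAAAAAAAAAAAAAAAAAAAAAAAAAAAAAAAAAAAAAAAAAAAAAAAAAAAAAAAAAAAAAAAAAAAAAAAAAAAAAAAAAAAAAAAAAAAAAAAAAAAAAAAAAAAAAAAAAAAAAAAAAAAAAAAAAAAAAAAAAAAAAAEAAAAAAAAAAAAAID8AAAAAAAAAAAAAP/8AAAAAAAAAAAAAP/8AAAAAAAAAAAAAP/8AAAAAAAAAAAAAP/8AAAAAAAAAAAAAf/8AAAAAAAAAAAAA//8AAAAAAAAAAAAB//8AAAAAAAAAAAAB//8AAAAAAAAAAAAD//8AAAAAAAAAAAAD//8AAAAAAAAAAAAD//8AAAAAAAAAAAAD//8AAAAAAAAAAAAD//8AAAAAAAAAAAAD//8AAAAAAAAAAAAD//8AAAAAAAAAAAAD//8AAAAAAAAAAAAB//8AAAAAAAAAAAAB//8AAAAAAAAAAAAB//8AAAAAAAAAAAAB//8AAAAAAAAAAAAB//8AAAAAAAAAAAAD//8AAAAAAAAAAAAD//8AAAAAAAAAAAAD//8AAAAAAAAAAAAD//8AAAAAAAAAAAAD/8cAAAAAAAAAAAAP/wAAAAAAAAAAAAAf/AAAAAAAAAAAAAAf+AAAAAAAAAAAAAAP4AAAAAAAAAAAAAAHwAAAAAAAAAAAAAADgAAAAAAAAAAAAAAAAAAAAAAAAAAAAAAAAAAAAAAAAAAAAAAAAAAAAAAAAAAAAAAAAAAAAAAAAAAAAAAAAAAAAAAAAAAAAAAAAAAAAAAAAAAAAAAAAAAAAAAAAAAAAAAAAAAAAAAAAAAAAAAAAAAAAAAAAAAAAAAAAAAAAAAAAAAAAAAAAAAAAAAAAAAAAAAAAAAAAAAAAAAAAAAAAAAAAAAAAAAAAAAAAAAAAAAAAAAAAAAAAAAAAAAAAAAAAAAAAAAAAAAAAAAAAAAAAAAAAAAAAAAAAAAAAAAAAAAAAAAAAAAAAAAAAAAAAAAAAAAAAAAAAAAAAAAAAAAAAAAAAAAAAAAAAAAAAAAAAAAAAAAAAAAAAAAAAAAAAAAAAAAAAAAAAAAAAAAAAAAAAAAAAAAAAAAAAAAAAAAAAAAAAAAAAAAAAAAAAAAAAAAAAAAAAAAAAAAAAAAAAAAAAAAAAAAAAAAAAAAAAAAAAAAAAAAAAAAAAAAAAAAAAAAAAAAAAAAAAAAAAAAAAAAAAAAAAAAAAAAAAAAAAAAAAAAAAAAAAAAAAAAAAAAAAAAAAAAAAAAAAAAAAAAAAAAAAAAAAAAAAAAAAAAAAAAAAAAAAAAAAAAAAAAAAAAAAAAAAAAAAAAAAAAAAAAAAAAAAAAAAAAAAAAAAAAAAAAAAAAAAAAAAAAAAAAAAAAAAAAAAAAAAAA="/>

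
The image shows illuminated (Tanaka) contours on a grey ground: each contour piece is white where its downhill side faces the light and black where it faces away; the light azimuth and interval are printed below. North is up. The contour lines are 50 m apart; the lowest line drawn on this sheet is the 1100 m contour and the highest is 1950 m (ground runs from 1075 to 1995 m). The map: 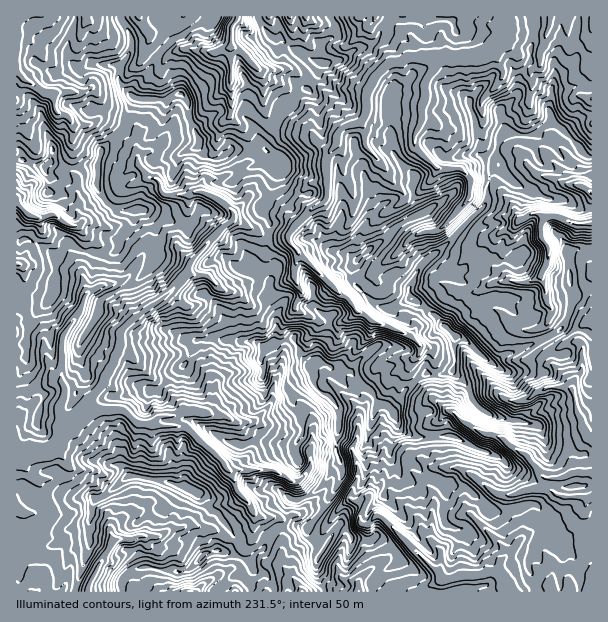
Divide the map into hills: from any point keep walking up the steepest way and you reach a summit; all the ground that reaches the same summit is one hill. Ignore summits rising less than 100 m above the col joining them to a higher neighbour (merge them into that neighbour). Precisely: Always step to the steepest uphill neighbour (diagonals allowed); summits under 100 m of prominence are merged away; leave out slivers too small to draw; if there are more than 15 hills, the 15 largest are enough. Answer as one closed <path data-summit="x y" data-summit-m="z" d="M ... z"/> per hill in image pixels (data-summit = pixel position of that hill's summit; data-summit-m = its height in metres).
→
<path data-summit="309 368" data-summit-m="1995" d="M591 16l-183 0 1 17 7 11 5 12-10 0-13 6-8 0-12 12-11 19 0 17-5 10-15 6-9 6-1 9-11 18 0 23-12 0-10 7-2 11 10 10-16 14-8 12-21 0-28-14-9 0-40 41-6 15-22 22-27 18-22-34-9 0-15 8-4 4-5 15-18 27 0 28-2 13-8-8-8-20 0-9-8-5-10 0-9-3-1 203 10 1 8-7-2-12-6-6 13-1 4-3 1-12-6-17 24-2 5-5 0-8-5-9-8-9 6-6 4-10 11-5 17-16 31 0 17 14 46 3 38 37 10 13 4 15 12 12 3 8 7 5 16 0 4 4 3 16-1 27 10 11 11 17 288 0z"/><path data-summit="180 95" data-summit-m="1708" d="M407 16l-311 0-3 3-6 0-1-3-69 0-1 20 14 6 12 12 0 8-4 6-13 12 19 12 7 2 4 8 0 8 4 4 7 1 7 10-1 46 6 8 0 34 4 9-4 4-6 0-19-12-8 3-10 0-9-5-8-8-2 0 0 129 10 4 10 0 8 5 4 18 6 14 6 5 2-13 0-28 18-27 5-15 4-4 15-8 9 0 22 34 27-18 22-22 6-15 40-41 9 0 28 14 21 0 8-12 16-14-10-10 2-11 5-5 17-2 0-23 11-18 1-9 6-5 18-7 5-10 0-17 11-19 12-12 8 0 13-6 10 0-5-12-7-11z"/><path data-summit="189 489" data-summit-m="1649" d="M123 410l-34 2-14 14-10 4-5 11-6 6 8 9 5 9 0 8-5 5-24 2 6 17-1 12-4 3-13 1 6 6 2 12-8 7-10 1 1 53 45 0 3-4 22 4 11-26 16-26-4-6 2-9 20-11 8 4 5 9-1 9 15 0 11-7 22-5 11 5 13 1 12 10 14 6 6-2 4-4 2-16-1-14-3-6-12-12-4-15-10-13-38-37-46-3z"/><path data-summit="455 336" data-summit-m="1886" d="M455 289l-3 0-6 6-9 1-19 19-3 6 0 9-5 5 10 10 0 8-10 10-1 9 38 38 6 2 1-5 6-9 14-7 18 0 15 9 12 2 11-4 6-6 10-4 25-1-3-7-16-18 0-8 6-6-8-7-5-16-9 5-20-2-18-18-10-3-4-4-2-13-21 2z"/><path data-summit="201 557" data-summit-m="1618" d="M255 514l-2 22-1 4-7 6-17-6-12-10-13-1-11-5-22 5-11 7-22 0-5 4-16 0-4 2-14 24-10 21 0 4 109 1 7-9 11-6 4 0 15 15 68 0-10-17-10-11 1-27-3-16-4-4-16 0z"/><path data-summit="48 164" data-summit-m="1575" d="M24 79l-8 17 0 107 14 13 15 1 8-3 15 10 10 2 4-5-4-8 0-34-6-8 1-46-7-10-7-1-4-4 0-8-4-8-7-2z"/>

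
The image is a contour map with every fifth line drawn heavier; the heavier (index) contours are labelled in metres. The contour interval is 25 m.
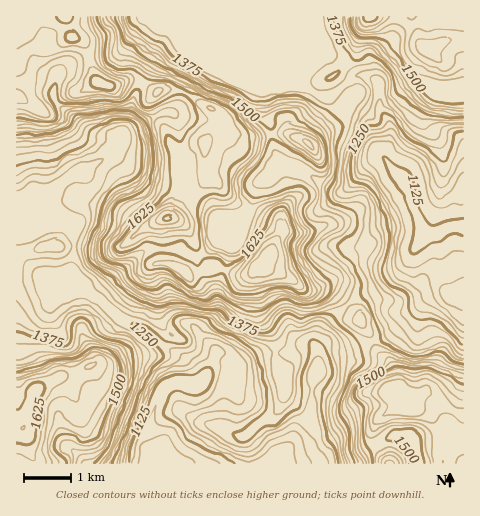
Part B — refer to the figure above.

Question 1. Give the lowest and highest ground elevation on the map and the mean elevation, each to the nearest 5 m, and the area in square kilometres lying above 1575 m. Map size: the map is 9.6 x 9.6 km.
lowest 1060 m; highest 1770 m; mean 1410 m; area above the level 20.1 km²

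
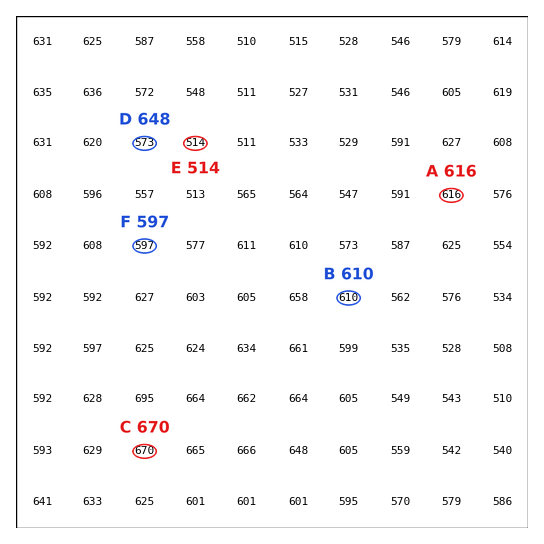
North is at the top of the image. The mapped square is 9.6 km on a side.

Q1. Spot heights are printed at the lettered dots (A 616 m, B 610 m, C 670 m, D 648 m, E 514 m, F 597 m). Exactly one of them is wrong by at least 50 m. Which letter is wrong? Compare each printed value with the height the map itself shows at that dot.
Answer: D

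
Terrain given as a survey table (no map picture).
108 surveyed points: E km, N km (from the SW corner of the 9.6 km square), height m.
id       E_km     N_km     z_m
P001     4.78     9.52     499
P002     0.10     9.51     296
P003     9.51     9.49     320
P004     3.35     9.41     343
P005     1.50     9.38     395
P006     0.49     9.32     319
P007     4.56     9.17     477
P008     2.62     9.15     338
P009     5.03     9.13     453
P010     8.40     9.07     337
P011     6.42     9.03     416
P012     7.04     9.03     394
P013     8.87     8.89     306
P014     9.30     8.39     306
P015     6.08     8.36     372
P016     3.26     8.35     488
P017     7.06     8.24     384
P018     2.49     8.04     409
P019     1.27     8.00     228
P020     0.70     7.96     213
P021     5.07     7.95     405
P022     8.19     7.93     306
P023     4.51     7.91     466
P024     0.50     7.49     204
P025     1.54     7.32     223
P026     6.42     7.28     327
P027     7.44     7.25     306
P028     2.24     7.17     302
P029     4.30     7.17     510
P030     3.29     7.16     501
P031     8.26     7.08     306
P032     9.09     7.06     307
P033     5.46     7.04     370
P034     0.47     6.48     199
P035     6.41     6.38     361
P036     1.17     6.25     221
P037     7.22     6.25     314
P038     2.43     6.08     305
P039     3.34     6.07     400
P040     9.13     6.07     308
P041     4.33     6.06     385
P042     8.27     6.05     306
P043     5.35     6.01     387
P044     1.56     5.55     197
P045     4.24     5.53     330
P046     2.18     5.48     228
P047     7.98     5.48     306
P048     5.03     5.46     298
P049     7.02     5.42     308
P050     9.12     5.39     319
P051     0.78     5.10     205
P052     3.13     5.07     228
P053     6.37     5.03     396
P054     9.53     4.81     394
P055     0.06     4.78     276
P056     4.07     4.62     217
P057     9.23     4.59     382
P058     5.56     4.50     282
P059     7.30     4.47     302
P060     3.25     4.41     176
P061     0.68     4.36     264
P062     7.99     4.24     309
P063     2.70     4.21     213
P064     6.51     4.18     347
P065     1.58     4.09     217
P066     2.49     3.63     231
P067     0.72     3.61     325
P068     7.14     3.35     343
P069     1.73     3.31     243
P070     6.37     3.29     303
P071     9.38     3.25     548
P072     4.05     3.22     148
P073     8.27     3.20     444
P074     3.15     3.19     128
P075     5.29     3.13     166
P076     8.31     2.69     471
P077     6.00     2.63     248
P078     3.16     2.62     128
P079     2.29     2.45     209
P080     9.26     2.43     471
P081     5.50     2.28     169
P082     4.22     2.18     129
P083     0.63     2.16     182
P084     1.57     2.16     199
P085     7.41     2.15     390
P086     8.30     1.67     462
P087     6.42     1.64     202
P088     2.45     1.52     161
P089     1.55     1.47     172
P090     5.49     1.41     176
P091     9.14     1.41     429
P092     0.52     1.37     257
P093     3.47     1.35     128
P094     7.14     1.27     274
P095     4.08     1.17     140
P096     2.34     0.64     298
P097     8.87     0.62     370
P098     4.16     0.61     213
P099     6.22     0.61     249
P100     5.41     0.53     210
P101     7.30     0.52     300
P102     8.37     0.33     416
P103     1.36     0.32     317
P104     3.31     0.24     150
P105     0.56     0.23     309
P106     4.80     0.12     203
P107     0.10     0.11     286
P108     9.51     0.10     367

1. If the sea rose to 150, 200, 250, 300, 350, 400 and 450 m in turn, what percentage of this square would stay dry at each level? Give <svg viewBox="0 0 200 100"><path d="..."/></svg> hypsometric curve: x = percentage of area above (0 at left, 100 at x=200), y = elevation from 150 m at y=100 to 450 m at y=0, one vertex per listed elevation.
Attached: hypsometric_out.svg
<svg viewBox="0 0 200 100"><path d="M187 100l-20-17-38-16-19-17-51-17-24-16-18-17"/></svg>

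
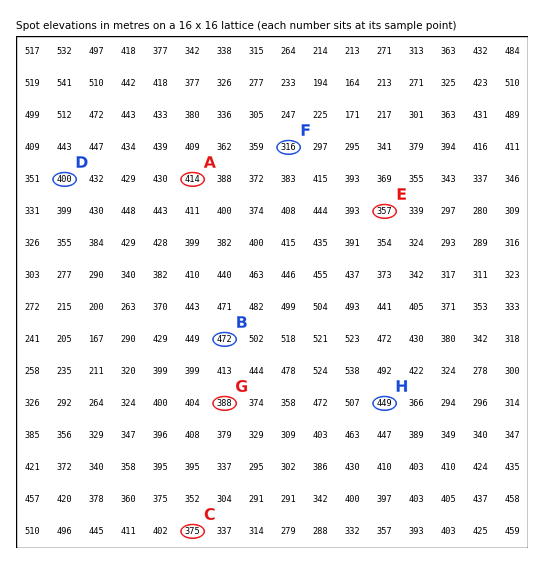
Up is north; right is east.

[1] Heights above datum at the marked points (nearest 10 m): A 410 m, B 470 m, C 380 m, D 400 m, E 360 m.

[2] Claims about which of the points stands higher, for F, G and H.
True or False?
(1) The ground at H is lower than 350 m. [False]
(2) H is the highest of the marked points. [True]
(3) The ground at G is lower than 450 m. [True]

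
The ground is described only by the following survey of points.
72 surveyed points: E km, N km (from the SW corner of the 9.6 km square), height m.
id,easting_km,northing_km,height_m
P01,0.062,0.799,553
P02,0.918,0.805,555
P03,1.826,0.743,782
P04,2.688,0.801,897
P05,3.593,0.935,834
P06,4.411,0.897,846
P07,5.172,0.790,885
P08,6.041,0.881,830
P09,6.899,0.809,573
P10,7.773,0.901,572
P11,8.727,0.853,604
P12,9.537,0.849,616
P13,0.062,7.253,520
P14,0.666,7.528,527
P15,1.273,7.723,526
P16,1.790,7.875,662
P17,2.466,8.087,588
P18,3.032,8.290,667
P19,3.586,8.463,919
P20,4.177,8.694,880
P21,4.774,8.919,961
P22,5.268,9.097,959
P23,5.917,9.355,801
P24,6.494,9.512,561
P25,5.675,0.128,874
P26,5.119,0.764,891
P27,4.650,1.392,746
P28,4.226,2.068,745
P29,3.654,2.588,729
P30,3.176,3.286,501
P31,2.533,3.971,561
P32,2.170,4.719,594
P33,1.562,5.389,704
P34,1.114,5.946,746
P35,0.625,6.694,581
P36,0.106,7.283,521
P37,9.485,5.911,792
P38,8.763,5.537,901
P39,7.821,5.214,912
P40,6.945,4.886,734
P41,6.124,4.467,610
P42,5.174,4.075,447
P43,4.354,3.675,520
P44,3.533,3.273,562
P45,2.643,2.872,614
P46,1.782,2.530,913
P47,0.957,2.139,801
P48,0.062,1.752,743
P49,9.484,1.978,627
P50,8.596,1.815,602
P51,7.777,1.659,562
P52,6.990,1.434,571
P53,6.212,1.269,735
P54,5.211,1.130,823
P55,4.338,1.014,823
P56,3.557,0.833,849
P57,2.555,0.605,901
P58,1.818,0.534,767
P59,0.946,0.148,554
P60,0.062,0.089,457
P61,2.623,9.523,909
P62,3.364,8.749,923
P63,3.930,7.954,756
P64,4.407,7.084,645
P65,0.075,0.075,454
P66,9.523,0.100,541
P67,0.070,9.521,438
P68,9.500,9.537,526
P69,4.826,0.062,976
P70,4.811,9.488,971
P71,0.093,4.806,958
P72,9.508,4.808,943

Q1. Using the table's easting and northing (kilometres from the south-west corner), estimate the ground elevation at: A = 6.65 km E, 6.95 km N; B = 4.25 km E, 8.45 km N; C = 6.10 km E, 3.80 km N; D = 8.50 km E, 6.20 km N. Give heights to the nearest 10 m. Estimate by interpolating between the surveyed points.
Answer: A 880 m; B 880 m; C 610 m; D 890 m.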